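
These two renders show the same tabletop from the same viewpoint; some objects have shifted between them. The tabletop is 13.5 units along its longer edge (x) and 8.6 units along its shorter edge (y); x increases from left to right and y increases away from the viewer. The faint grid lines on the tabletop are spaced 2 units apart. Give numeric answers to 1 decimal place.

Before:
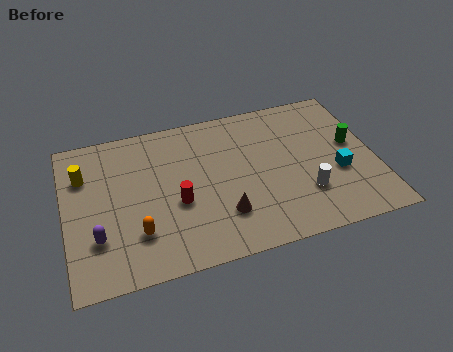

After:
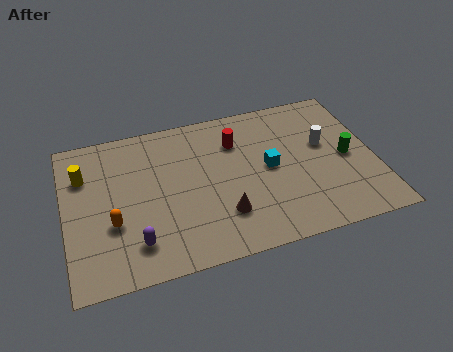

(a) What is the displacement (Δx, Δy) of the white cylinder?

(1.1, 2.6)

The white cylinder started near (10.3, 2.5) and ended near (11.4, 5.1).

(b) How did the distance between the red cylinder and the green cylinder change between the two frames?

-2.7

Before: roughly 7.9 units apart; after: 5.2. That's 2.7 units closer together.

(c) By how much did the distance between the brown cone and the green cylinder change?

-0.5

They were about 6.4 units apart before and 5.9 after — 0.5 units closer together.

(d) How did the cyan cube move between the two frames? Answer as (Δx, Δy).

(-2.9, 1.1)

From the two frames, the cyan cube sits at roughly (11.8, 3.3) before and (8.9, 4.4) after.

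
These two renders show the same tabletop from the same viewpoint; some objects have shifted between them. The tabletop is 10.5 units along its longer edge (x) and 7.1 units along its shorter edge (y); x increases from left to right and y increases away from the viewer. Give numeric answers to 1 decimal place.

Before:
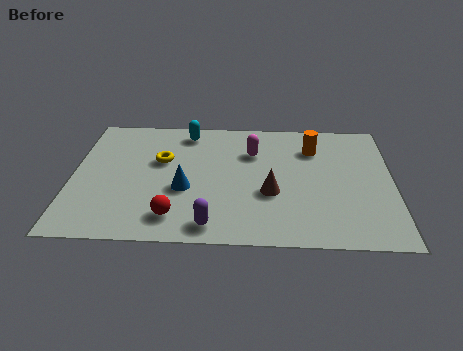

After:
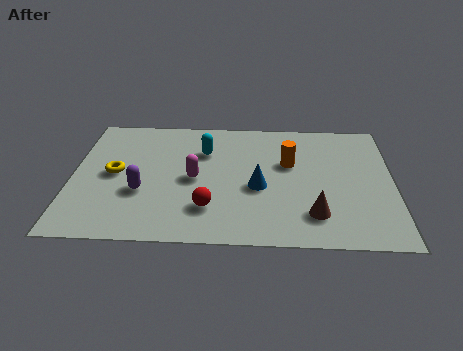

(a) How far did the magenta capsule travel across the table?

2.5

The magenta capsule was near (5.9, 5.0) before and (4.0, 3.4) after, so it travelled √(1.9² + 1.6²) ≈ 2.5 units.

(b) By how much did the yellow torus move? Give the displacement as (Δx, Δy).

(-1.5, -0.8)

The yellow torus started near (2.9, 4.4) and ended near (1.4, 3.6).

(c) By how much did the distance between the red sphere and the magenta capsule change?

-2.8

Before: roughly 4.5 units apart; after: 1.7. That's 2.8 units closer together.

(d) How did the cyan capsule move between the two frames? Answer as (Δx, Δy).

(0.6, -1.1)

From the two frames, the cyan capsule sits at roughly (3.7, 6.1) before and (4.3, 5.0) after.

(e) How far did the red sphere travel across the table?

1.2

The red sphere moved from about (3.4, 1.3) to (4.5, 1.8), a distance of √(1.1² + 0.5²) ≈ 1.2.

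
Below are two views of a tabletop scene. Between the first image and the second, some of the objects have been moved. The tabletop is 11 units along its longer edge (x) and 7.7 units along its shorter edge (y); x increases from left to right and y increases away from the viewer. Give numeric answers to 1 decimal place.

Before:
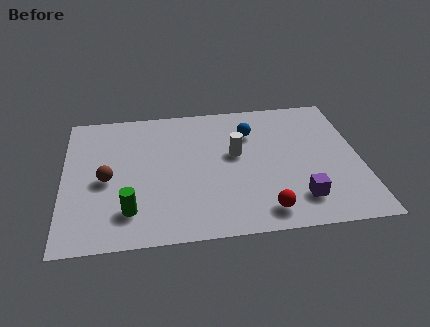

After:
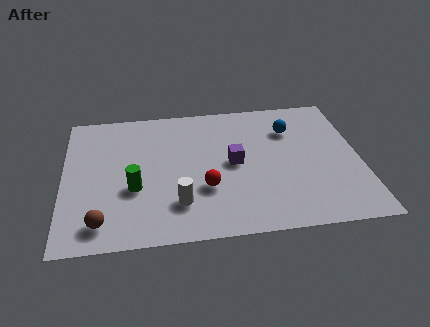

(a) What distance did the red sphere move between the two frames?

2.6

The red sphere moved from about (7.3, 1.1) to (5.2, 2.6), a distance of √(2.1² + 1.5²) ≈ 2.6.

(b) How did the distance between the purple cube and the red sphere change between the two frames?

+0.3

The distance was about 1.4 in the first image and 1.7 in the second, so they moved 0.3 units further apart.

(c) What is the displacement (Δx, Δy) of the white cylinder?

(-2.2, -2.5)

The white cylinder started near (6.4, 4.4) and ended near (4.2, 1.9).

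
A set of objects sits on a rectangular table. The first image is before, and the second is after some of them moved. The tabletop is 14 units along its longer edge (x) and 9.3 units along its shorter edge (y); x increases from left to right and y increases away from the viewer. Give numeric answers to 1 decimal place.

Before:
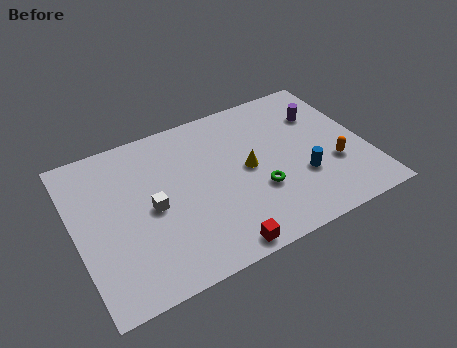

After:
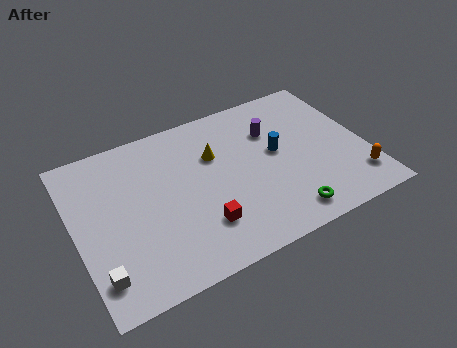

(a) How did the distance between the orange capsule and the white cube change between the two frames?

+3.6

The distance was about 8.8 in the first image and 12.4 in the second, so they moved 3.6 units further apart.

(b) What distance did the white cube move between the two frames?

3.8

The white cube was near (3.6, 4.4) before and (0.8, 1.8) after, so it travelled √(2.8² + 2.6²) ≈ 3.8 units.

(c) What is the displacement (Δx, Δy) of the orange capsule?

(0.9, -1.3)

The orange capsule started near (12.3, 3.2) and ended near (13.2, 1.9).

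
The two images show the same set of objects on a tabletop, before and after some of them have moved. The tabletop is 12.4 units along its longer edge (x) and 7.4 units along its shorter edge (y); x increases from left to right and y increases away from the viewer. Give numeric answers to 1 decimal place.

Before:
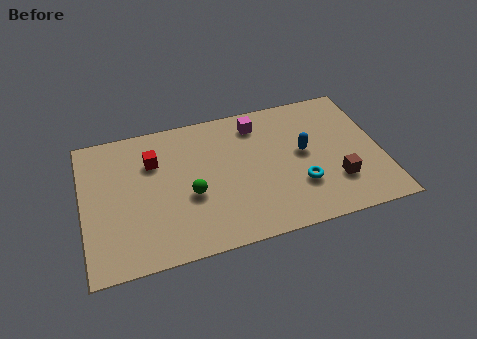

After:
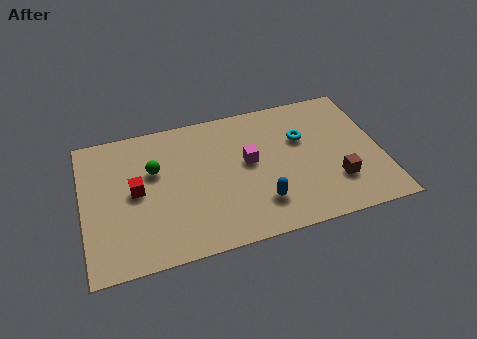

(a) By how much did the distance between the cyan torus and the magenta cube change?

-1.7

They were about 4.1 units apart before and 2.4 after — 1.7 units closer together.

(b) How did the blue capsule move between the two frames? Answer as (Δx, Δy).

(-2.0, -2.2)

The blue capsule started near (9.2, 4.0) and ended near (7.2, 1.8).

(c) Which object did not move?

the brown cube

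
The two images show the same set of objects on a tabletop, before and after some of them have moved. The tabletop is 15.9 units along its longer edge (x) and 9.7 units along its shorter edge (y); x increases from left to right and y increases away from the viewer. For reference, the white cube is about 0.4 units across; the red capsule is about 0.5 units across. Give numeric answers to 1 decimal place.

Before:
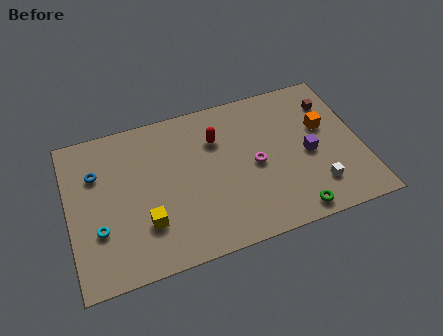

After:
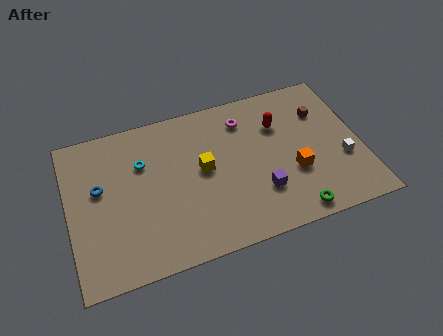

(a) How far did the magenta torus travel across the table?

3.1

From (10.1, 4.6) to (9.8, 7.7), the magenta torus covered √(0.3² + 3.1²) ≈ 3.1 units.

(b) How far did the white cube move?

2.1

The white cube was near (13.2, 2.2) before and (14.8, 3.5) after, so it travelled √(1.6² + 1.3²) ≈ 2.1 units.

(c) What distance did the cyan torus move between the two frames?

4.3

The cyan torus moved from about (1.5, 3.2) to (4.1, 6.6), a distance of √(2.6² + 3.4²) ≈ 4.3.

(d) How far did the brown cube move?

0.8

The brown cube was near (14.6, 7.4) before and (14.0, 6.9) after, so it travelled √(0.6² + 0.5²) ≈ 0.8 units.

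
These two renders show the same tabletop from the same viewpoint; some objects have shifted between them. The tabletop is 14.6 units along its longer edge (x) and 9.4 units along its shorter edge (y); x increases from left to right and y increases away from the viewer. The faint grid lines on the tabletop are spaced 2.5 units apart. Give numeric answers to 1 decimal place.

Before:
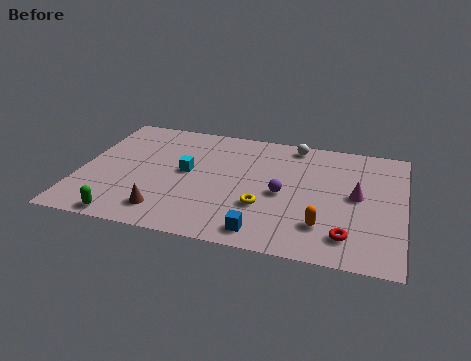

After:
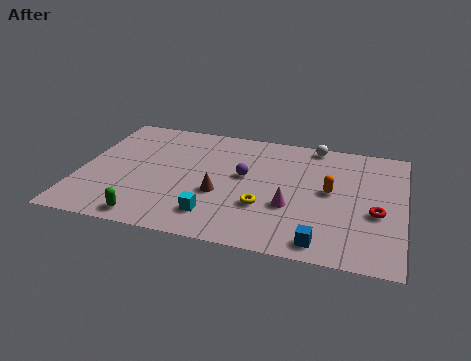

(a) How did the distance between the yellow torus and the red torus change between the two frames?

+1.0

Before: roughly 4.0 units apart; after: 5.0. That's 1.0 units further apart.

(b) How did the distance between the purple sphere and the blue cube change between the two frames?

+2.4

Before: roughly 3.2 units apart; after: 5.6. That's 2.4 units further apart.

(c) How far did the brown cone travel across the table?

3.0

The brown cone moved from about (4.1, 1.7) to (6.4, 3.6), a distance of √(2.3² + 1.9²) ≈ 3.0.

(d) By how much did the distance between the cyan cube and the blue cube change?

-0.4

Before: roughly 5.3 units apart; after: 4.9. That's 0.4 units closer together.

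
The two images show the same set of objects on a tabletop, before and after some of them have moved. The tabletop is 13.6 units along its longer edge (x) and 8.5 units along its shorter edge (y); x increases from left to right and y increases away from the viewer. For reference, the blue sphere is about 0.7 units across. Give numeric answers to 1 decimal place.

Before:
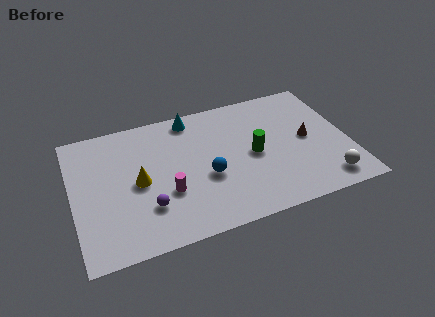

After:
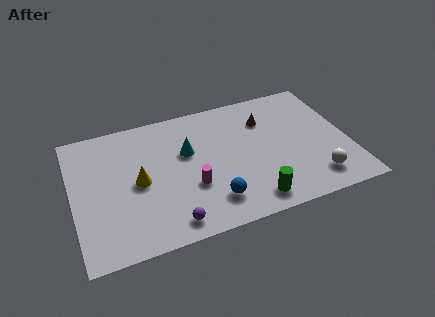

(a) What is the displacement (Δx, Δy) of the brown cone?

(-1.9, 1.9)

From the two frames, the brown cone sits at roughly (11.6, 4.3) before and (9.7, 6.2) after.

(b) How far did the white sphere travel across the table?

0.6

The white sphere was near (12.2, 1.3) before and (11.7, 1.6) after, so it travelled √(0.5² + 0.3²) ≈ 0.6 units.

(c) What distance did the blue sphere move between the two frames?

1.6

The blue sphere moved from about (6.5, 3.4) to (6.6, 1.8), a distance of √(0.1² + 1.6²) ≈ 1.6.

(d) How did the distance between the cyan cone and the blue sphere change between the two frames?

-0.5

Before: roughly 4.1 units apart; after: 3.6. That's 0.5 units closer together.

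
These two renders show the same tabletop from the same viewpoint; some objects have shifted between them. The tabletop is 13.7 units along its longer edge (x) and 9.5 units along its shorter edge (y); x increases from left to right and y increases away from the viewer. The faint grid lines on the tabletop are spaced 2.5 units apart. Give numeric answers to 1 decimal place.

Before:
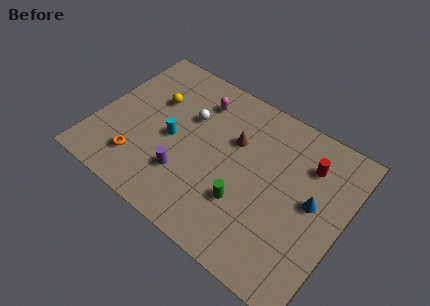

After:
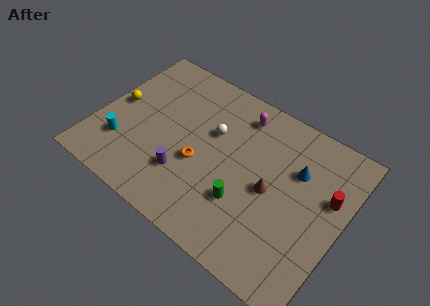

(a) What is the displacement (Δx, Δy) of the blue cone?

(-1.1, 1.3)

From the two frames, the blue cone sits at roughly (12.0, 5.1) before and (10.9, 6.4) after.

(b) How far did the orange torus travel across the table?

3.5

The orange torus was near (2.8, 2.1) before and (5.9, 3.8) after, so it travelled √(3.1² + 1.7²) ≈ 3.5 units.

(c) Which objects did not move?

the purple cylinder and the green cylinder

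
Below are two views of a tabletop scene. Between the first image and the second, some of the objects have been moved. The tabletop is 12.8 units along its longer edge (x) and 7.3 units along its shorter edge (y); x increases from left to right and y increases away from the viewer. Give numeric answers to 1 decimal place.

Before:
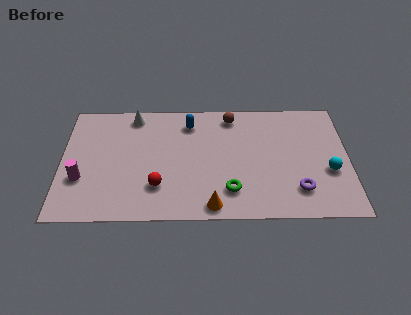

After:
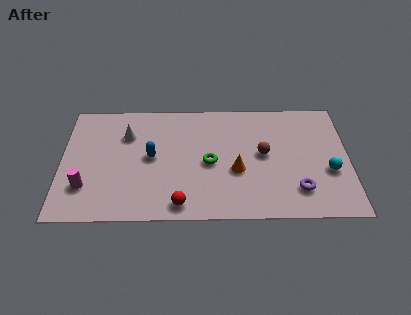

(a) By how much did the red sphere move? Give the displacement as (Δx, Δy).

(1.0, -1.1)

The red sphere started near (4.3, 2.0) and ended near (5.3, 0.9).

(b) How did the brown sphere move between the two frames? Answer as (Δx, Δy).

(1.4, -2.4)

From the two frames, the brown sphere sits at roughly (7.6, 6.3) before and (9.0, 3.9) after.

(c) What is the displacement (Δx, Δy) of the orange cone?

(1.1, 2.1)

The orange cone started near (6.7, 0.8) and ended near (7.8, 2.9).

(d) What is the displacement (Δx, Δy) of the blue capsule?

(-1.7, -2.1)

From the two frames, the blue capsule sits at roughly (5.7, 5.9) before and (4.0, 3.8) after.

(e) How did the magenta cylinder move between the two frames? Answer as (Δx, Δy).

(0.2, -0.5)

From the two frames, the magenta cylinder sits at roughly (0.9, 2.5) before and (1.1, 2.0) after.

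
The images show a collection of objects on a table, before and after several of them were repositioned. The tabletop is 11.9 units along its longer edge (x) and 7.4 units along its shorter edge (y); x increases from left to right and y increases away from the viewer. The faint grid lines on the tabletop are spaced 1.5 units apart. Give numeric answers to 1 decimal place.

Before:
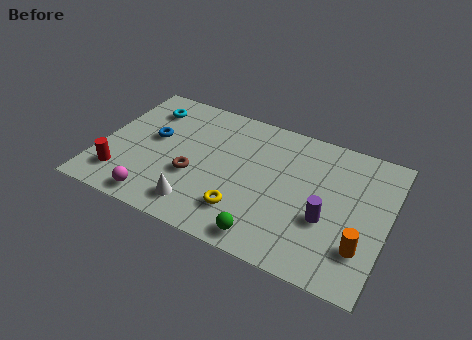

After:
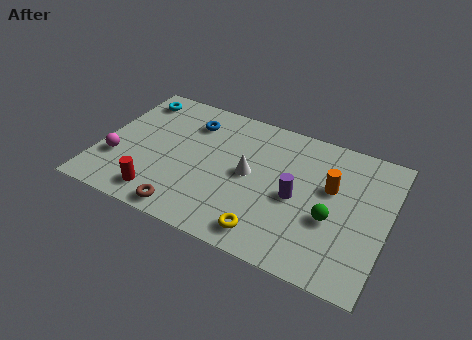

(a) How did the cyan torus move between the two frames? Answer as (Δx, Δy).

(-0.6, 0.4)

From the two frames, the cyan torus sits at roughly (1.6, 5.8) before and (1.0, 6.2) after.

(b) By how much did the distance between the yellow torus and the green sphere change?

+1.6

Before: roughly 1.4 units apart; after: 3.0. That's 1.6 units further apart.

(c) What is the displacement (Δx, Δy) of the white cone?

(1.8, 2.5)

The white cone was at about (4.4, 1.3) and moved to about (6.2, 3.8).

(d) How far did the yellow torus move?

1.3

The yellow torus was near (6.2, 1.8) before and (7.3, 1.1) after, so it travelled √(1.1² + 0.7²) ≈ 1.3 units.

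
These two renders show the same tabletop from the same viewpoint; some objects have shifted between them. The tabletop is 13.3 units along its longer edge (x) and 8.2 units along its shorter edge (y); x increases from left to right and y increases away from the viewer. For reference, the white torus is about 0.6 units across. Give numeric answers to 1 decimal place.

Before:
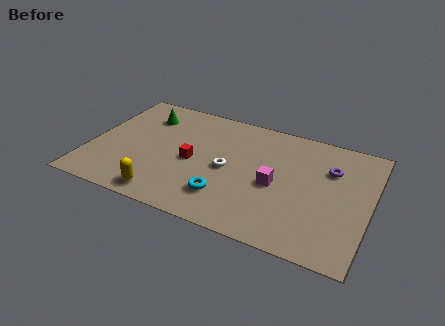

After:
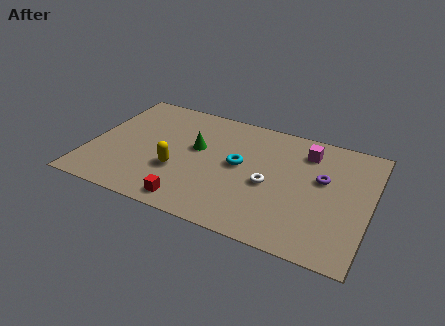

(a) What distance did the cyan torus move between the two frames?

2.4

The cyan torus moved from about (6.7, 2.0) to (7.1, 4.4), a distance of √(0.4² + 2.4²) ≈ 2.4.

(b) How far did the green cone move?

3.1

The green cone moved from about (2.3, 6.3) to (5.0, 4.8), a distance of √(2.7² + 1.5²) ≈ 3.1.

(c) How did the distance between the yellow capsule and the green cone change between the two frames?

-3.5

They were about 5.5 units apart before and 2.0 after — 3.5 units closer together.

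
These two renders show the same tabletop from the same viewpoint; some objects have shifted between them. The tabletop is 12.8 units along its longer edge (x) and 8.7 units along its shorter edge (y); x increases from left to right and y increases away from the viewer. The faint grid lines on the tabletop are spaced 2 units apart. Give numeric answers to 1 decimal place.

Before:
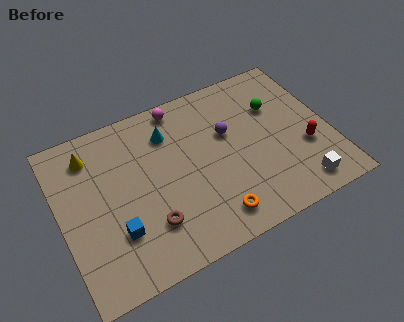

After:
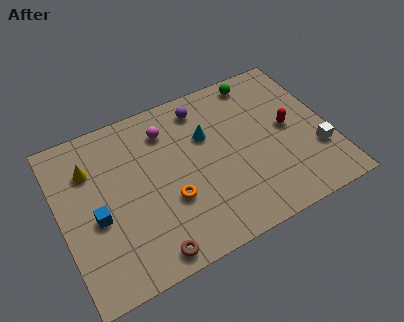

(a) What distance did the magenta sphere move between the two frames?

1.3

The magenta sphere was near (6.1, 7.8) before and (5.3, 6.8) after, so it travelled √(0.8² + 1.0²) ≈ 1.3 units.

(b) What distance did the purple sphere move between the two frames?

2.1

From (8.1, 5.4) to (7.1, 7.3), the purple sphere covered √(1.0² + 1.9²) ≈ 2.1 units.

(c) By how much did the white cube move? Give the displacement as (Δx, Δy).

(1.1, 1.5)

The white cube started near (10.9, 1.2) and ended near (12.0, 2.7).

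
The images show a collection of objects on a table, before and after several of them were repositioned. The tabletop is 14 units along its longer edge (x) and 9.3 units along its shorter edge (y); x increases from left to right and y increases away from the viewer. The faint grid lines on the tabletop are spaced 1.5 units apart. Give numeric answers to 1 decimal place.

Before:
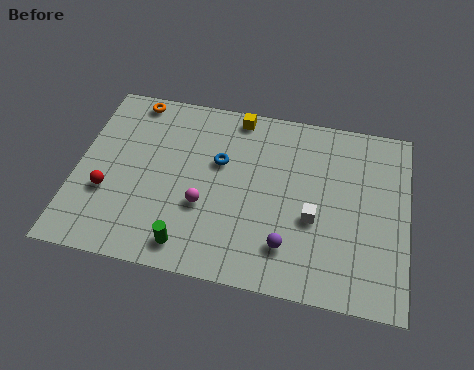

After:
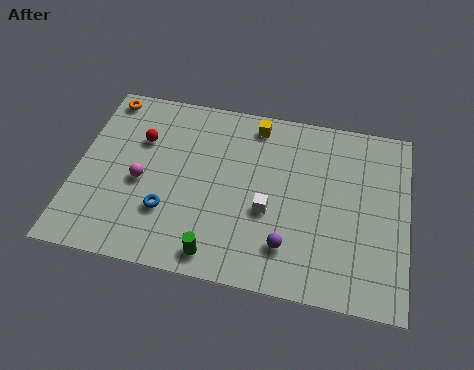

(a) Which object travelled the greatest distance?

the blue torus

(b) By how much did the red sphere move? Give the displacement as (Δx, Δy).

(1.2, 3.0)

The red sphere started near (1.4, 3.3) and ended near (2.6, 6.3).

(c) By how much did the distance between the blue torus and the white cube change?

-0.3

The distance was about 4.6 in the first image and 4.3 in the second, so they moved 0.3 units closer together.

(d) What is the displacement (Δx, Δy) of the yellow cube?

(0.8, -0.3)

The yellow cube started near (6.6, 8.4) and ended near (7.4, 8.1).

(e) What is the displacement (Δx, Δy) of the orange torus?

(-1.2, -0.1)

The orange torus was at about (2.1, 8.4) and moved to about (0.9, 8.3).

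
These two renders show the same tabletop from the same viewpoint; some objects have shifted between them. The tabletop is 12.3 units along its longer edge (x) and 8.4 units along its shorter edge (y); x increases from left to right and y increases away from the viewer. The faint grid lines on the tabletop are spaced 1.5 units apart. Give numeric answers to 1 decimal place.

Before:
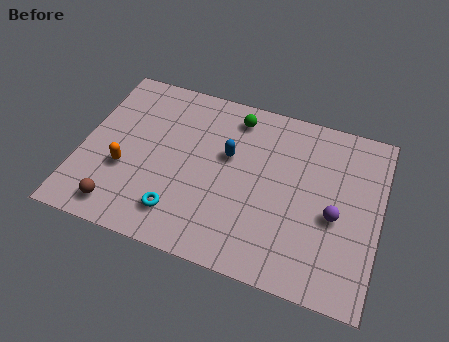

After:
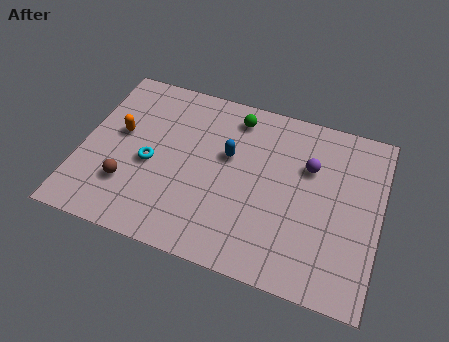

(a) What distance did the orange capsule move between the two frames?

1.7

The orange capsule moved from about (1.9, 3.1) to (1.5, 4.8), a distance of √(0.4² + 1.7²) ≈ 1.7.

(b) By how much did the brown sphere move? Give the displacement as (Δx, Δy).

(0.2, 1.2)

The brown sphere was at about (1.9, 1.2) and moved to about (2.1, 2.4).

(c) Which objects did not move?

the blue capsule and the green sphere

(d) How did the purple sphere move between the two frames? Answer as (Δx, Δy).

(-1.2, 2.0)

The purple sphere started near (10.5, 3.6) and ended near (9.3, 5.6).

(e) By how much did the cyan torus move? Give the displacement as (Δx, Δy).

(-1.4, 2.0)

From the two frames, the cyan torus sits at roughly (4.3, 1.7) before and (2.9, 3.7) after.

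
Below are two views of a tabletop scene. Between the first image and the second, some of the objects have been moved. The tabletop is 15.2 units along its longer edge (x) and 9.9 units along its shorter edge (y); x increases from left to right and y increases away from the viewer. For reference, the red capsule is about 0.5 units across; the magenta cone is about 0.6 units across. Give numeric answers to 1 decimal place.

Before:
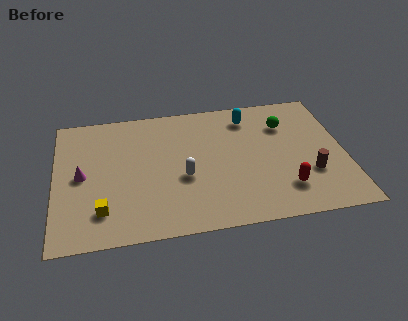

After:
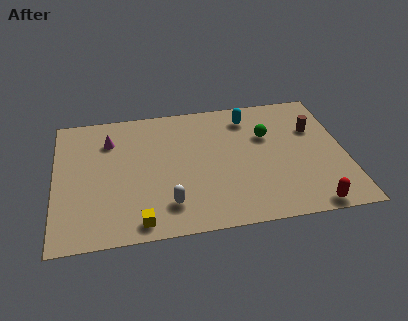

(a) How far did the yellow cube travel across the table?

2.2

The yellow cube was near (2.4, 2.2) before and (4.3, 1.1) after, so it travelled √(1.9² + 1.1²) ≈ 2.2 units.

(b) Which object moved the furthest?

the brown cylinder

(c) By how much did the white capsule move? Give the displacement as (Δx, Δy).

(-0.9, -1.9)

From the two frames, the white capsule sits at roughly (6.7, 4.0) before and (5.8, 2.1) after.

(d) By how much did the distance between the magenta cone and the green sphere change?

-2.7

They were about 11.0 units apart before and 8.3 after — 2.7 units closer together.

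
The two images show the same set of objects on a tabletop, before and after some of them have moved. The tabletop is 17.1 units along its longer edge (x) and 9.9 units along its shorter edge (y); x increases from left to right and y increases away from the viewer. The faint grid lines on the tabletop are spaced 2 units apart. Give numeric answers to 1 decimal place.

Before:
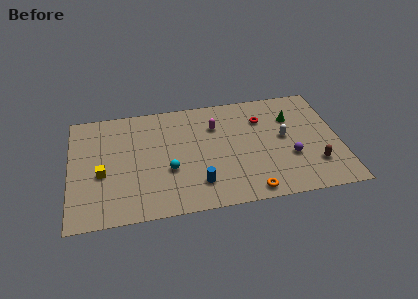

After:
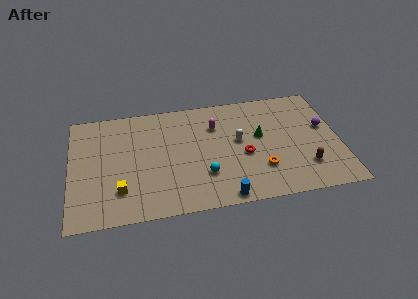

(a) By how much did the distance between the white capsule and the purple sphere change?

+3.7

They were about 1.8 units apart before and 5.5 after — 3.7 units further apart.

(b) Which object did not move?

the magenta capsule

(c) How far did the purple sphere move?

3.3

From (13.9, 3.5) to (16.2, 5.8), the purple sphere covered √(2.3² + 2.3²) ≈ 3.3 units.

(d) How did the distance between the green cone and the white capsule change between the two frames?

-0.4

The distance was about 1.8 in the first image and 1.4 in the second, so they moved 0.4 units closer together.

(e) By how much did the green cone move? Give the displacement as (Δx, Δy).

(-2.1, -1.3)

The green cone was at about (14.2, 7.0) and moved to about (12.1, 5.7).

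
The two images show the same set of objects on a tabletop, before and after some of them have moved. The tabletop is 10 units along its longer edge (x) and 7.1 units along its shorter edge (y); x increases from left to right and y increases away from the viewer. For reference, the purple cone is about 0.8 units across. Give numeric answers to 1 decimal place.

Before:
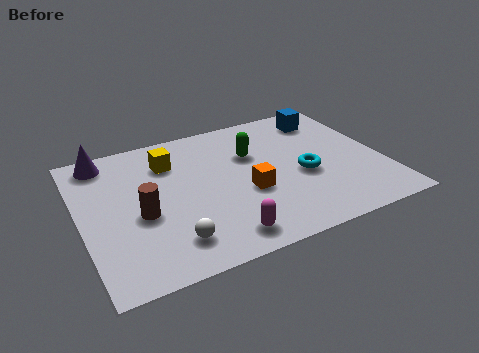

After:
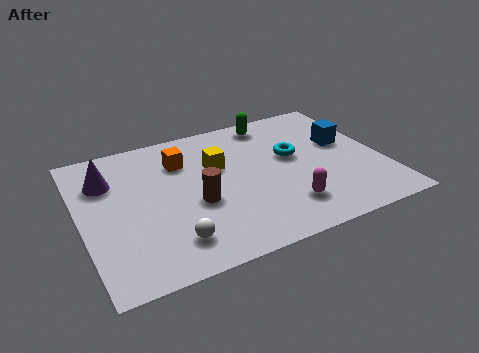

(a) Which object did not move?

the white sphere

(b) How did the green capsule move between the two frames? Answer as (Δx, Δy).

(0.9, 1.5)

The green capsule started near (5.8, 4.7) and ended near (6.7, 6.2).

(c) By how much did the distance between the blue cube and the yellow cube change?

-1.1

Before: roughly 5.4 units apart; after: 4.3. That's 1.1 units closer together.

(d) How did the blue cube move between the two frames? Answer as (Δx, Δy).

(0.4, -1.6)

The blue cube was at about (8.5, 5.8) and moved to about (8.9, 4.2).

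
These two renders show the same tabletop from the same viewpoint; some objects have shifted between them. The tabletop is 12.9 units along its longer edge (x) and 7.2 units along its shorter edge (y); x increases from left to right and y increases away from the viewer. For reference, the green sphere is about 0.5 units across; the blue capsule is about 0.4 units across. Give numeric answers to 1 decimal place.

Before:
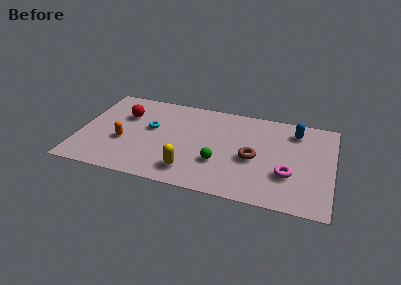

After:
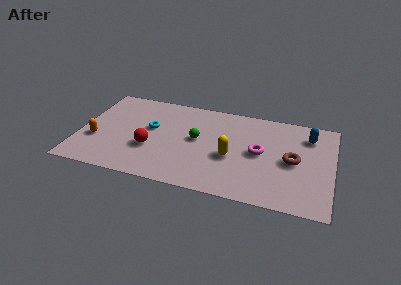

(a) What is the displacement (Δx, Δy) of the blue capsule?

(0.7, -0.2)

The blue capsule started near (10.9, 5.8) and ended near (11.6, 5.6).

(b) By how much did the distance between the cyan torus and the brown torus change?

+1.9

They were about 5.4 units apart before and 7.3 after — 1.9 units further apart.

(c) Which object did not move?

the cyan torus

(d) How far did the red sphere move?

2.7

The red sphere moved from about (2.2, 4.9) to (3.7, 2.6), a distance of √(1.5² + 2.3²) ≈ 2.7.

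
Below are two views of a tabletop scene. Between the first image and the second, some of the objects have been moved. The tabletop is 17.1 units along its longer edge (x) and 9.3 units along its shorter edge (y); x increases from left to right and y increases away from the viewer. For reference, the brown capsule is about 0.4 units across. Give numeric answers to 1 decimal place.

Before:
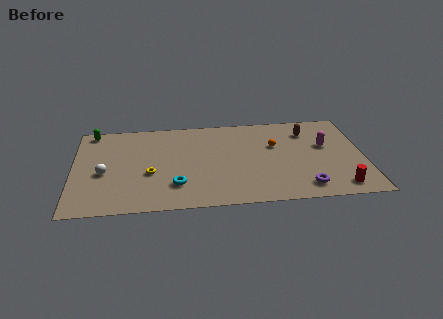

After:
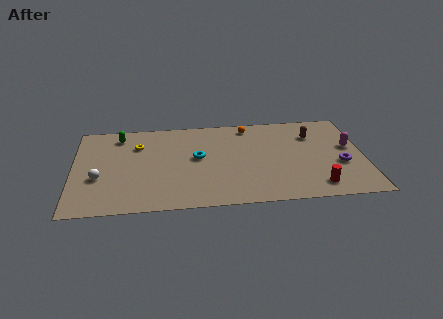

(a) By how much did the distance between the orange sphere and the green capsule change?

-3.4

Before: roughly 11.1 units apart; after: 7.7. That's 3.4 units closer together.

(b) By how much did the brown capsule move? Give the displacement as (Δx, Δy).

(0.3, -0.4)

The brown capsule started near (13.9, 7.2) and ended near (14.2, 6.8).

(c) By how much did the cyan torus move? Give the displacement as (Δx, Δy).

(1.3, 2.7)

The cyan torus started near (6.0, 2.4) and ended near (7.3, 5.1).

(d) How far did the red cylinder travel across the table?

1.3

From (15.5, 1.3) to (14.2, 1.5), the red cylinder covered √(1.3² + 0.2²) ≈ 1.3 units.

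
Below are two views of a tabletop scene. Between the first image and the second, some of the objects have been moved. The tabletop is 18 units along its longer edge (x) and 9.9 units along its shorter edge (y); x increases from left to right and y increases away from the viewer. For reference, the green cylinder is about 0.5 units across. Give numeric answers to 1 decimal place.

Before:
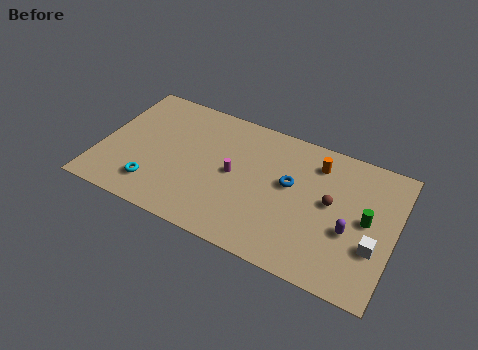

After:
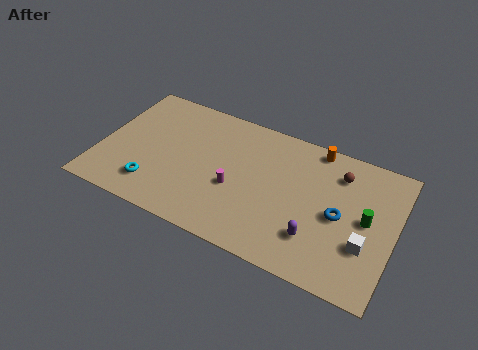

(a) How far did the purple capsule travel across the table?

2.3

The purple capsule moved from about (15.4, 3.9) to (13.5, 2.6), a distance of √(1.9² + 1.3²) ≈ 2.3.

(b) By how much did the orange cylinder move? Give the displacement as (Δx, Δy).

(-0.2, 1.1)

From the two frames, the orange cylinder sits at roughly (13.0, 7.9) before and (12.8, 9.0) after.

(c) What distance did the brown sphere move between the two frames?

2.3

The brown sphere moved from about (14.1, 5.4) to (14.4, 7.7), a distance of √(0.3² + 2.3²) ≈ 2.3.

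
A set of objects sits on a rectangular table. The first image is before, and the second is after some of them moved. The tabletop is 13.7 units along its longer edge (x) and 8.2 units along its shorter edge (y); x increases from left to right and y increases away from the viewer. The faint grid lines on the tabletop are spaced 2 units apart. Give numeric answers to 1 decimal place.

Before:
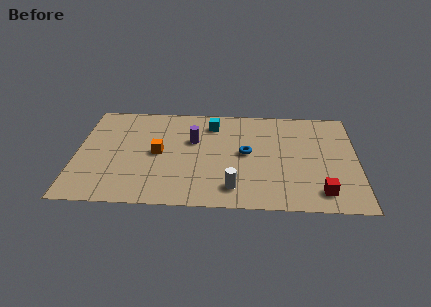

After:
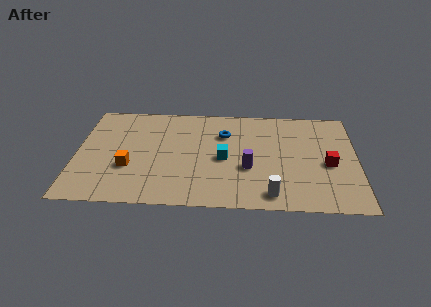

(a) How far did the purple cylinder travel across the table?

3.4

The purple cylinder was near (5.7, 5.2) before and (8.4, 3.1) after, so it travelled √(2.7² + 2.1²) ≈ 3.4 units.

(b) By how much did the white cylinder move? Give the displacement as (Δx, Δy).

(1.8, -0.4)

From the two frames, the white cylinder sits at roughly (7.7, 1.5) before and (9.5, 1.1) after.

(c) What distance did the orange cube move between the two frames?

1.8

The orange cube was near (4.0, 4.1) before and (2.6, 2.9) after, so it travelled √(1.4² + 1.2²) ≈ 1.8 units.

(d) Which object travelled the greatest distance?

the purple cylinder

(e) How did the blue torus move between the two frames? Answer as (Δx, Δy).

(-1.1, 1.5)

From the two frames, the blue torus sits at roughly (8.3, 4.3) before and (7.2, 5.8) after.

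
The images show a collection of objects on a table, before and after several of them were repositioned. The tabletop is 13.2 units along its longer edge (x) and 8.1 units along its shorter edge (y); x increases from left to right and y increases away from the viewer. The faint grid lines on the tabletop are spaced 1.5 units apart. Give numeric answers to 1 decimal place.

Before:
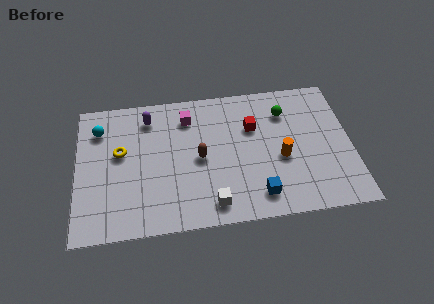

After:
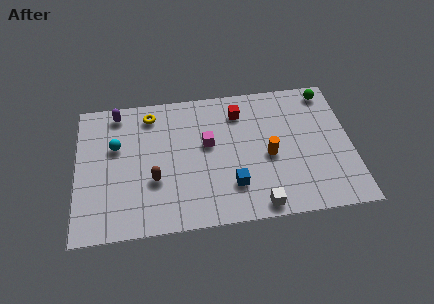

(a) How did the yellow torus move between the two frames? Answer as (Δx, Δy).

(1.5, 2.1)

The yellow torus started near (2.1, 4.7) and ended near (3.6, 6.8).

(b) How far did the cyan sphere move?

1.4

The cyan sphere moved from about (1.1, 6.2) to (1.9, 5.1), a distance of √(0.8² + 1.1²) ≈ 1.4.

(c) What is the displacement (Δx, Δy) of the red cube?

(-0.6, 1.0)

The red cube started near (8.5, 5.4) and ended near (7.9, 6.4).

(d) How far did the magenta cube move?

1.9

From (5.4, 6.4) to (6.3, 4.7), the magenta cube covered √(0.9² + 1.7²) ≈ 1.9 units.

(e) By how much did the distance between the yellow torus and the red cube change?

-2.1

The distance was about 6.4 in the first image and 4.3 in the second, so they moved 2.1 units closer together.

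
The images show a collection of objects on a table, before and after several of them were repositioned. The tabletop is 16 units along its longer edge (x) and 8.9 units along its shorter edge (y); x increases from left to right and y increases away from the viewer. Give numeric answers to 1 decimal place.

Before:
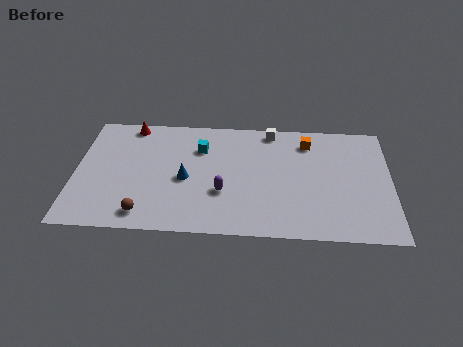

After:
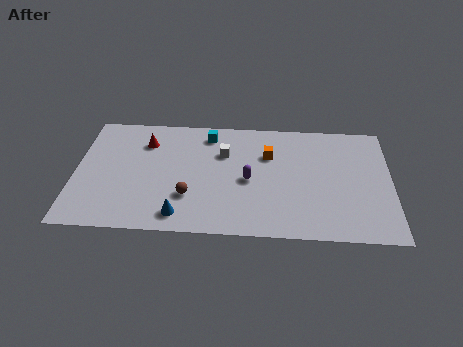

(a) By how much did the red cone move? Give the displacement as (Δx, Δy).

(0.8, -1.3)

The red cone started near (2.7, 8.0) and ended near (3.5, 6.7).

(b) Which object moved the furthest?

the white cube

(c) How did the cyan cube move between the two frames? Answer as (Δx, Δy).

(0.4, 1.1)

The cyan cube was at about (6.3, 6.4) and moved to about (6.7, 7.5).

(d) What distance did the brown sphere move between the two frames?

2.6

From (3.6, 1.3) to (5.8, 2.7), the brown sphere covered √(2.2² + 1.4²) ≈ 2.6 units.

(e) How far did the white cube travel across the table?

3.1

From (9.9, 8.0) to (7.5, 6.1), the white cube covered √(2.4² + 1.9²) ≈ 3.1 units.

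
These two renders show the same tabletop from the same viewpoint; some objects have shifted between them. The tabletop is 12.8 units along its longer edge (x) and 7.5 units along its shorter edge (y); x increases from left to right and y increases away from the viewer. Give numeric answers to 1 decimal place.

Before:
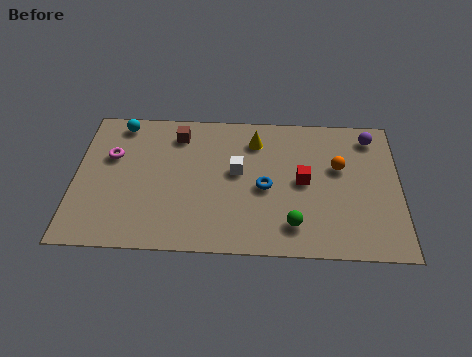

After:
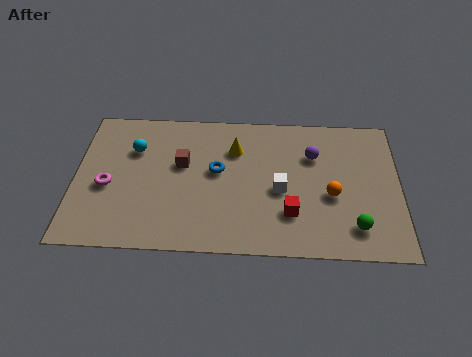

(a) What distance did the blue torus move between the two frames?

2.1

From (7.5, 3.4) to (5.6, 4.2), the blue torus covered √(1.9² + 0.8²) ≈ 2.1 units.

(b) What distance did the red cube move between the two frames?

1.8

The red cube was near (9.0, 3.8) before and (8.5, 2.1) after, so it travelled √(0.5² + 1.7²) ≈ 1.8 units.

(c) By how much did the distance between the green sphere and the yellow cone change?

+1.5

Before: roughly 4.6 units apart; after: 6.1. That's 1.5 units further apart.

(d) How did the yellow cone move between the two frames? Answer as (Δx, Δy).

(-0.8, -0.5)

The yellow cone started near (7.1, 5.9) and ended near (6.3, 5.4).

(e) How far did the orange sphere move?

1.5

The orange sphere was near (10.4, 4.6) before and (10.1, 3.1) after, so it travelled √(0.3² + 1.5²) ≈ 1.5 units.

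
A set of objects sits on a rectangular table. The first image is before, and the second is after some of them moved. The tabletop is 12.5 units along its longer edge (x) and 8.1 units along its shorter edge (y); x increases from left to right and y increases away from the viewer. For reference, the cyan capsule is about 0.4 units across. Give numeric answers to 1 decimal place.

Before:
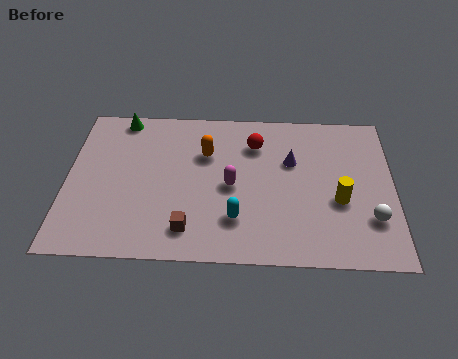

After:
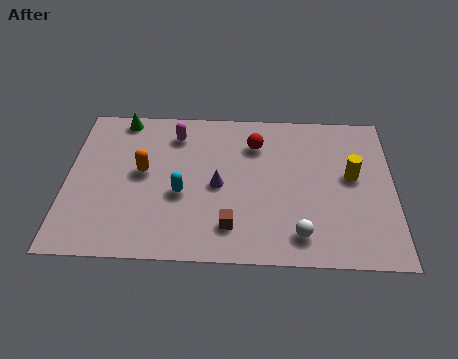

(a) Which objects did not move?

the red sphere and the green cone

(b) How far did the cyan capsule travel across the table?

2.4

The cyan capsule was near (6.5, 2.1) before and (4.4, 3.3) after, so it travelled √(2.1² + 1.2²) ≈ 2.4 units.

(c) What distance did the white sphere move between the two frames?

2.8

From (11.6, 2.3) to (8.9, 1.4), the white sphere covered √(2.7² + 0.9²) ≈ 2.8 units.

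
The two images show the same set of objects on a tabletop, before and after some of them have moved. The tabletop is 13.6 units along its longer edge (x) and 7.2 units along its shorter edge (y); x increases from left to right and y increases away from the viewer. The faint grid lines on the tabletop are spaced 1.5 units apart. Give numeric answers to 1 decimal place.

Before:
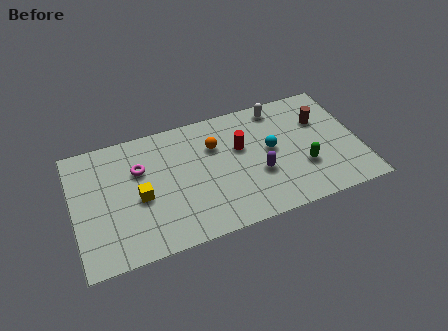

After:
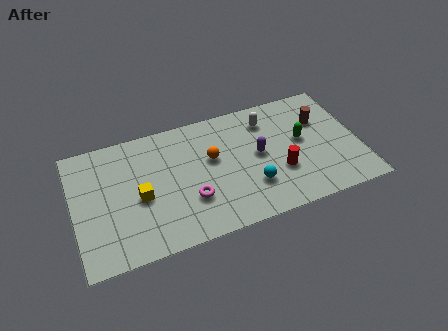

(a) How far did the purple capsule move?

1.1

From (8.7, 2.7) to (8.8, 3.8), the purple capsule covered √(0.1² + 1.1²) ≈ 1.1 units.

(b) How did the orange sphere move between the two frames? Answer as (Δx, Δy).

(-0.2, -0.7)

The orange sphere was at about (6.8, 5.0) and moved to about (6.6, 4.3).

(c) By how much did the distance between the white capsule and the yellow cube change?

-0.8

The distance was about 7.6 in the first image and 6.8 in the second, so they moved 0.8 units closer together.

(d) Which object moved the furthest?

the magenta torus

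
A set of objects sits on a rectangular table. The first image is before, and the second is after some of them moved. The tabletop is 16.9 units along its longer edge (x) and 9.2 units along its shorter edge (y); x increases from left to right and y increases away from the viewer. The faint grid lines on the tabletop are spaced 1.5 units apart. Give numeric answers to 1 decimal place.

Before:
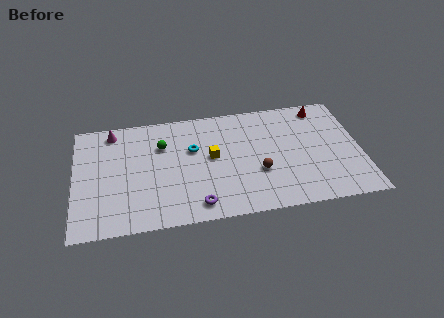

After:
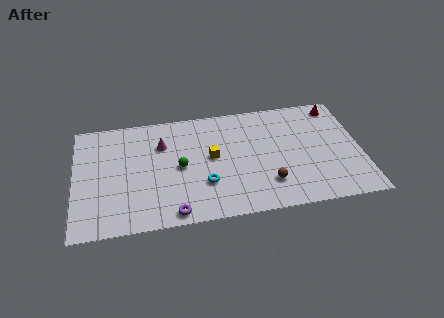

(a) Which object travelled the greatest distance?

the magenta cone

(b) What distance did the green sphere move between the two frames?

2.1

From (5.2, 6.4) to (6.2, 4.5), the green sphere covered √(1.0² + 1.9²) ≈ 2.1 units.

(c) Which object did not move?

the yellow cube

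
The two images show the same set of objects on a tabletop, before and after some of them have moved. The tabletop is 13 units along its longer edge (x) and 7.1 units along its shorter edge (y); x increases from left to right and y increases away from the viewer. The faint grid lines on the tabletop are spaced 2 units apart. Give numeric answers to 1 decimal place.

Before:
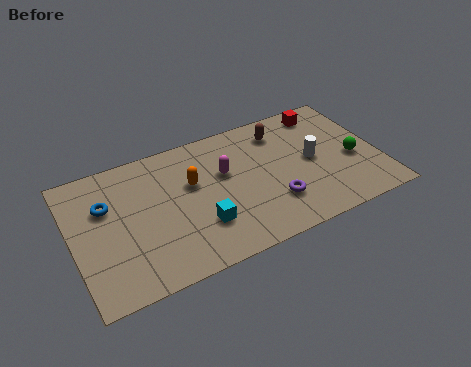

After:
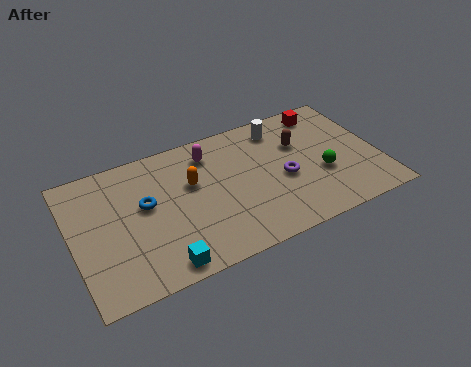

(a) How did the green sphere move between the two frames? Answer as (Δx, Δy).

(-1.4, -0.3)

The green sphere was at about (11.9, 3.0) and moved to about (10.5, 2.7).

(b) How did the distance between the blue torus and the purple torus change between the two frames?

-1.4

They were about 7.3 units apart before and 5.9 after — 1.4 units closer together.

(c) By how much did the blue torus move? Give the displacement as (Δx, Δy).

(1.6, -0.6)

The blue torus was at about (1.5, 4.7) and moved to about (3.1, 4.1).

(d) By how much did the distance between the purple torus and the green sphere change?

-2.1

They were about 3.7 units apart before and 1.6 after — 2.1 units closer together.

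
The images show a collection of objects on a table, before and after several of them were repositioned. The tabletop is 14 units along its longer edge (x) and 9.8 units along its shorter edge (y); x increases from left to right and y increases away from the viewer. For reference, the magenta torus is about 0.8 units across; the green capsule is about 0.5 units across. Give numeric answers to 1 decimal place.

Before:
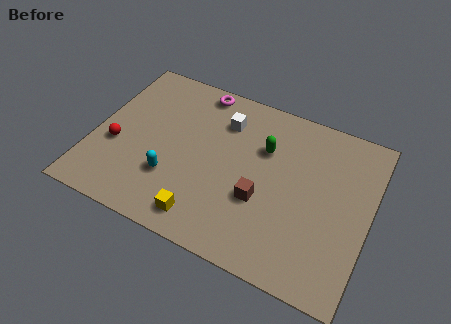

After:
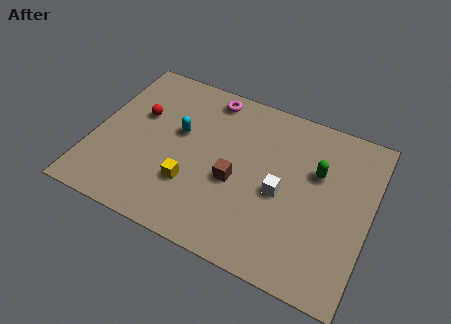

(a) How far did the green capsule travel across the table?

2.7

From (8.5, 6.6) to (11.2, 6.3), the green capsule covered √(2.7² + 0.3²) ≈ 2.7 units.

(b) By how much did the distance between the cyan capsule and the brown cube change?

-1.0

Before: roughly 4.5 units apart; after: 3.5. That's 1.0 units closer together.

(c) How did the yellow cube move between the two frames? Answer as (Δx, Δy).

(-0.9, 1.6)

From the two frames, the yellow cube sits at roughly (6.1, 1.4) before and (5.2, 3.0) after.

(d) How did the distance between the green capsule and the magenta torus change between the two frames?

+1.9

They were about 4.3 units apart before and 6.2 after — 1.9 units further apart.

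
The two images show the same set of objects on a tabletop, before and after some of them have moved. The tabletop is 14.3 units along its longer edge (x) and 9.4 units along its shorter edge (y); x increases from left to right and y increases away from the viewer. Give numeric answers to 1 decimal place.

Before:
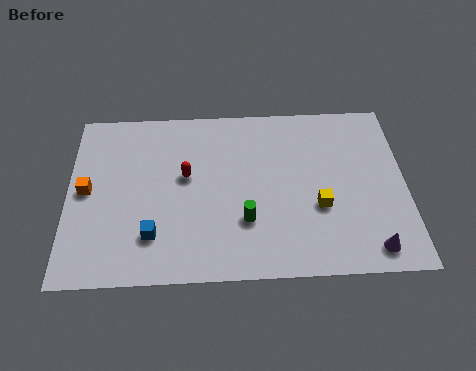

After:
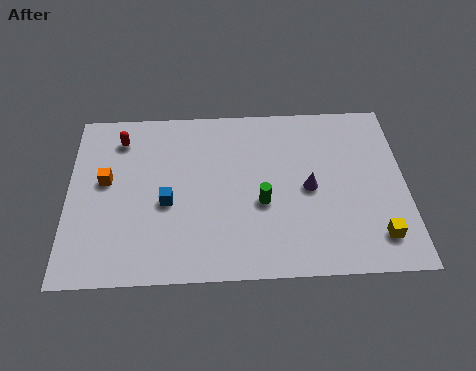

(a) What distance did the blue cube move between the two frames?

1.8

The blue cube moved from about (3.6, 2.3) to (4.2, 4.0), a distance of √(0.6² + 1.7²) ≈ 1.8.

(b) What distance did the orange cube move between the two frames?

0.9

The orange cube moved from about (0.8, 4.8) to (1.6, 5.3), a distance of √(0.8² + 0.5²) ≈ 0.9.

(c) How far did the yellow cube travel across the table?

2.9

The yellow cube was near (10.6, 3.5) before and (13.0, 1.8) after, so it travelled √(2.4² + 1.7²) ≈ 2.9 units.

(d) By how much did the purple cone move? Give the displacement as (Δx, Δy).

(-2.5, 3.3)

From the two frames, the purple cone sits at roughly (12.7, 1.2) before and (10.2, 4.5) after.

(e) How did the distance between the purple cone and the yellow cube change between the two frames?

+0.8

The distance was about 3.1 in the first image and 3.9 in the second, so they moved 0.8 units further apart.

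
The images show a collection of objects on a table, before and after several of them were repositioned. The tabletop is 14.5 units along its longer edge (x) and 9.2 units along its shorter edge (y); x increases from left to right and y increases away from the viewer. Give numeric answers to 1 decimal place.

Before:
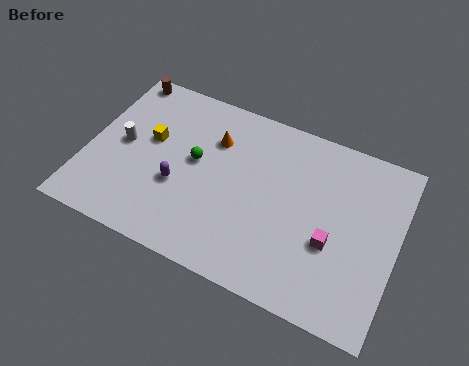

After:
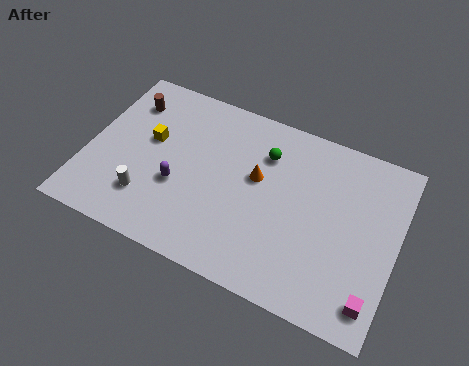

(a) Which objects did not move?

the purple capsule and the yellow cube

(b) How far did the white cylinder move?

2.8

The white cylinder was near (1.6, 4.7) before and (3.1, 2.3) after, so it travelled √(1.5² + 2.4²) ≈ 2.8 units.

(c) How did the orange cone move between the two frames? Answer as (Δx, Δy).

(2.2, -1.2)

The orange cone started near (5.7, 6.6) and ended near (7.9, 5.4).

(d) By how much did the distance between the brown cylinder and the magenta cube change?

+1.7

Before: roughly 11.7 units apart; after: 13.4. That's 1.7 units further apart.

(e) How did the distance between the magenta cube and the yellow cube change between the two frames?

+2.6

Before: roughly 9.0 units apart; after: 11.6. That's 2.6 units further apart.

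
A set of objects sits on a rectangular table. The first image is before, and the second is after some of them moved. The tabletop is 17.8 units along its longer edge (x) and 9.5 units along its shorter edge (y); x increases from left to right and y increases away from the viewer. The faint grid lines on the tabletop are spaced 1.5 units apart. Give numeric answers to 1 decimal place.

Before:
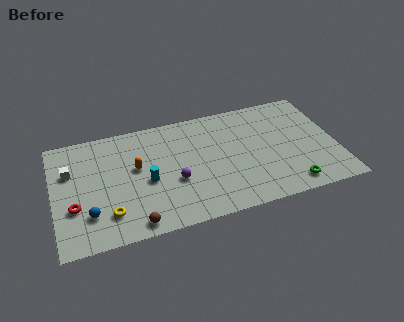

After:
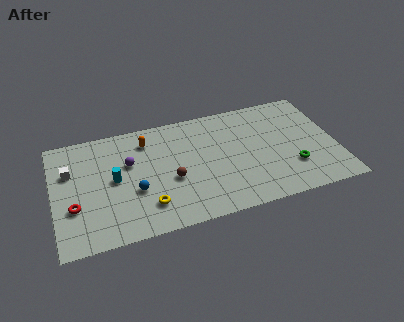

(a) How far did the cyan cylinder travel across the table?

2.1

From (5.8, 4.2) to (3.8, 4.9), the cyan cylinder covered √(2.0² + 0.7²) ≈ 2.1 units.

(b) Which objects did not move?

the white cube and the red torus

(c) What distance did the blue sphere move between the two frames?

3.1

The blue sphere moved from about (2.1, 2.5) to (5.0, 3.6), a distance of √(2.9² + 1.1²) ≈ 3.1.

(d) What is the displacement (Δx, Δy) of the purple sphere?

(-2.7, 2.3)

The purple sphere was at about (7.5, 3.7) and moved to about (4.8, 6.0).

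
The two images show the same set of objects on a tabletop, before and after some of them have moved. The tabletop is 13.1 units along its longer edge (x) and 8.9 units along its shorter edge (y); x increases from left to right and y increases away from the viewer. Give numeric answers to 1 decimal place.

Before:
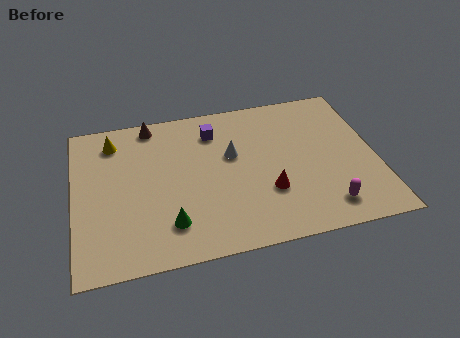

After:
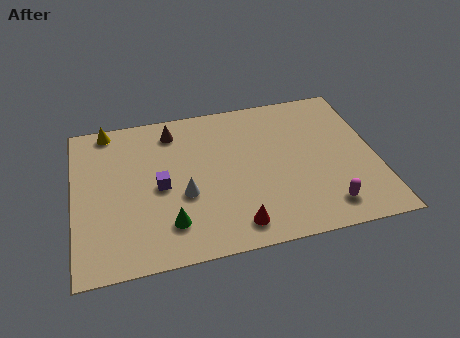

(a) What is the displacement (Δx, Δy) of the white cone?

(-2.2, -1.9)

The white cone was at about (6.9, 5.4) and moved to about (4.7, 3.5).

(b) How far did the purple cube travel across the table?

3.8

The purple cube moved from about (6.2, 7.0) to (3.7, 4.2), a distance of √(2.5² + 2.8²) ≈ 3.8.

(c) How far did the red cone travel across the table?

2.2

The red cone moved from about (8.3, 2.9) to (6.8, 1.3), a distance of √(1.5² + 1.6²) ≈ 2.2.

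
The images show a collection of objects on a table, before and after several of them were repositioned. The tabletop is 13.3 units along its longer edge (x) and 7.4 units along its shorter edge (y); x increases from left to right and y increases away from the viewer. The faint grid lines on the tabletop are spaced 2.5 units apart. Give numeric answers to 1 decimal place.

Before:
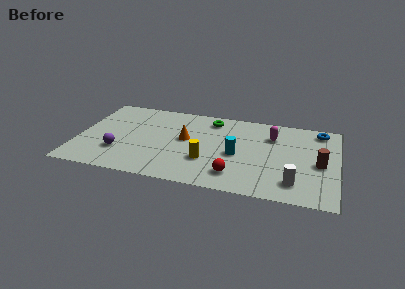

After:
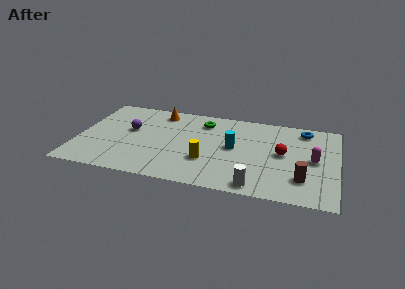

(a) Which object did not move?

the yellow cylinder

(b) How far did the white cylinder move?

2.0

The white cylinder moved from about (11.2, 1.5) to (9.3, 0.8), a distance of √(1.9² + 0.7²) ≈ 2.0.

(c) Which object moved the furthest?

the red sphere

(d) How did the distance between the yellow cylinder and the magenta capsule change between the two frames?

+1.2

They were about 4.4 units apart before and 5.6 after — 1.2 units further apart.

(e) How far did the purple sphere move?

2.1

From (2.2, 2.2) to (2.6, 4.3), the purple sphere covered √(0.4² + 2.1²) ≈ 2.1 units.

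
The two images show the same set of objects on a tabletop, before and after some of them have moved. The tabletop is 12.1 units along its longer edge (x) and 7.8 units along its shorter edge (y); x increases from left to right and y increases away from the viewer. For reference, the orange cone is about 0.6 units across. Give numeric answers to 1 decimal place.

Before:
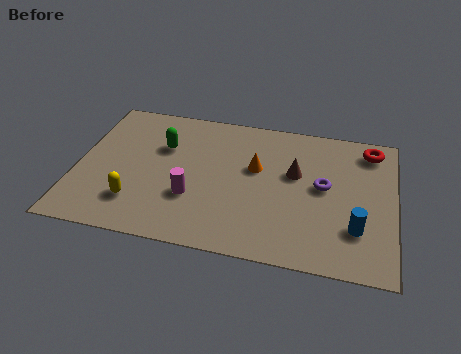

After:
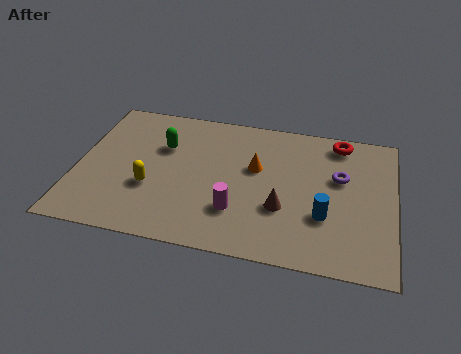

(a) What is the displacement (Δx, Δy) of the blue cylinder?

(-1.2, 0.4)

The blue cylinder started near (10.7, 2.2) and ended near (9.5, 2.6).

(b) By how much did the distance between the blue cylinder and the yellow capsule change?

-1.7

They were about 8.3 units apart before and 6.6 after — 1.7 units closer together.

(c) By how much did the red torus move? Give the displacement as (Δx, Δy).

(-1.2, 0.2)

The red torus was at about (11.1, 6.6) and moved to about (9.9, 6.8).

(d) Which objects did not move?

the orange cone and the green capsule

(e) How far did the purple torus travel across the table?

0.8

The purple torus was near (9.4, 4.2) before and (10.0, 4.8) after, so it travelled √(0.6² + 0.6²) ≈ 0.8 units.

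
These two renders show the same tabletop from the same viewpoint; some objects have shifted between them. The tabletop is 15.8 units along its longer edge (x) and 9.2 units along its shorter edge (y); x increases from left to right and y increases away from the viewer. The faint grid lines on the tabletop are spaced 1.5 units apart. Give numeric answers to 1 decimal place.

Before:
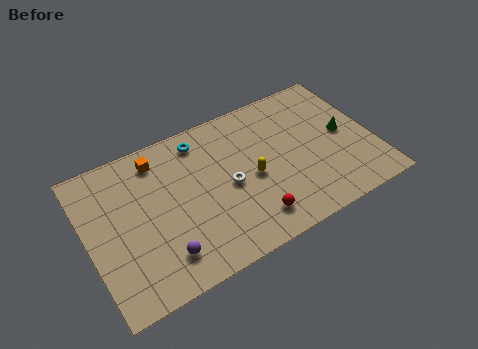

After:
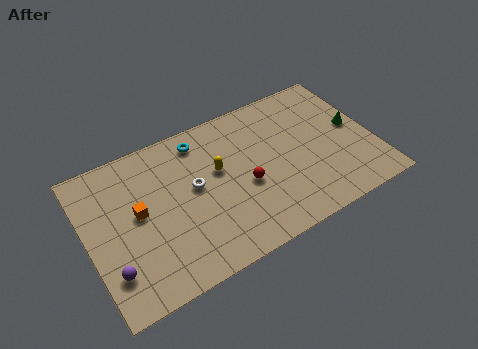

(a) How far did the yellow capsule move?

2.1

The yellow capsule moved from about (9.0, 4.2) to (7.3, 5.5), a distance of √(1.7² + 1.3²) ≈ 2.1.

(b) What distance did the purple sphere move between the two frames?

2.7

The purple sphere moved from about (3.7, 1.9) to (1.0, 2.3), a distance of √(2.7² + 0.4²) ≈ 2.7.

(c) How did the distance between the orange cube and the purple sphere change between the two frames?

-2.6

The distance was about 5.8 in the first image and 3.2 in the second, so they moved 2.6 units closer together.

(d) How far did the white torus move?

2.0

From (7.7, 4.3) to (5.9, 5.1), the white torus covered √(1.8² + 0.8²) ≈ 2.0 units.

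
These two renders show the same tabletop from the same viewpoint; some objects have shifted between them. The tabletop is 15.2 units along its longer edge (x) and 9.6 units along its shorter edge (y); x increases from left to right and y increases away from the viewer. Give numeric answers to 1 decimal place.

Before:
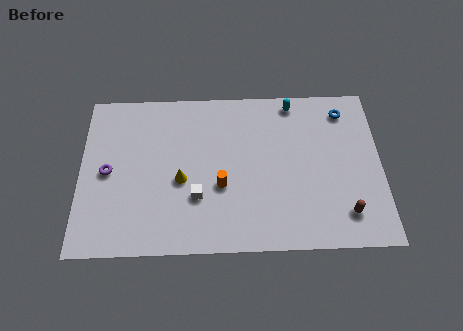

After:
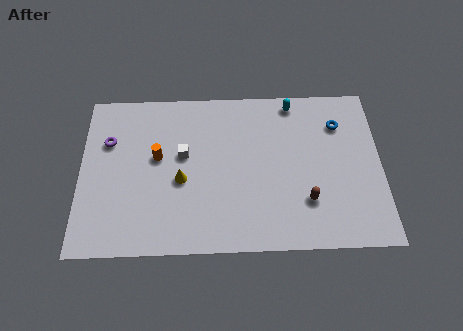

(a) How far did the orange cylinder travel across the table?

3.7

The orange cylinder moved from about (7.1, 3.7) to (3.9, 5.5), a distance of √(3.2² + 1.8²) ≈ 3.7.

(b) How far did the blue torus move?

0.9

The blue torus moved from about (13.4, 8.0) to (13.1, 7.2), a distance of √(0.3² + 0.8²) ≈ 0.9.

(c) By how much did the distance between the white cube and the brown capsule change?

-0.7

The distance was about 7.5 in the first image and 6.8 in the second, so they moved 0.7 units closer together.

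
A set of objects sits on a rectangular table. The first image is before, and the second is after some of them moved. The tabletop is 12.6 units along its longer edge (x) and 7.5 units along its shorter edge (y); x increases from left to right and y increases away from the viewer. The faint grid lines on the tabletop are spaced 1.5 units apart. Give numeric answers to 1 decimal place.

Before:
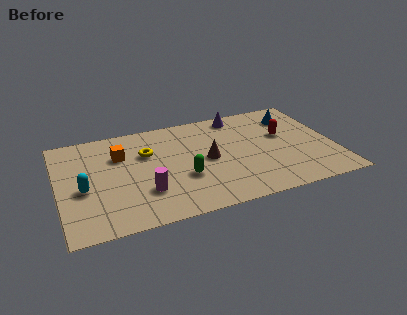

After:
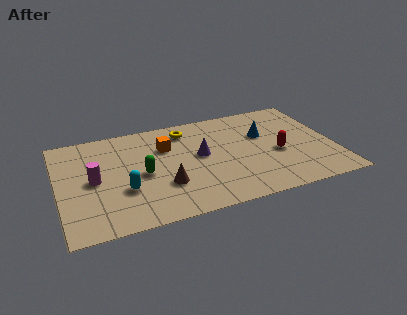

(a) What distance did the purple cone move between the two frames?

3.2

From (8.5, 6.6) to (6.5, 4.1), the purple cone covered √(2.0² + 2.5²) ≈ 3.2 units.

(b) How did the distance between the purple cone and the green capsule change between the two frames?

-2.1

Before: roughly 4.9 units apart; after: 2.8. That's 2.1 units closer together.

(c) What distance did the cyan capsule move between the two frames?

1.9

From (1.1, 3.2) to (2.9, 2.6), the cyan capsule covered √(1.8² + 0.6²) ≈ 1.9 units.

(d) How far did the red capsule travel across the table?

1.4

The red capsule moved from about (10.4, 4.5) to (10.0, 3.2), a distance of √(0.4² + 1.3²) ≈ 1.4.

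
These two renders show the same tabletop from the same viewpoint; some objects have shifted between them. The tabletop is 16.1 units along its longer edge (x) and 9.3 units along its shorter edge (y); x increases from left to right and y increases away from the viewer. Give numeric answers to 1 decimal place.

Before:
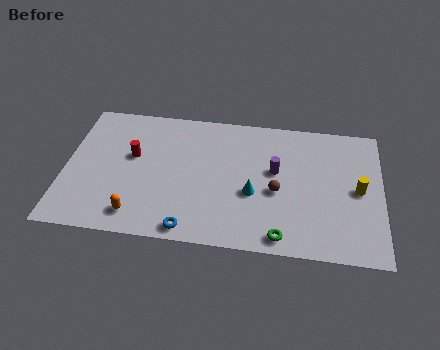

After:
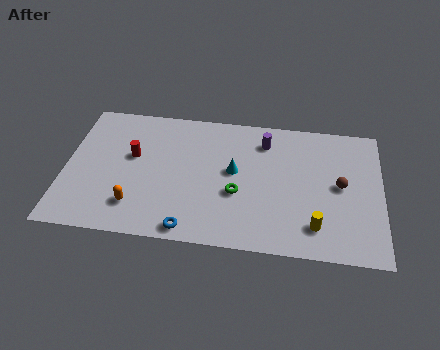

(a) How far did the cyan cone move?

1.7

The cyan cone moved from about (9.6, 3.7) to (8.6, 5.1), a distance of √(1.0² + 1.4²) ≈ 1.7.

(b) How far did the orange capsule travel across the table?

0.6

The orange capsule was near (3.8, 1.5) before and (3.7, 2.1) after, so it travelled √(0.1² + 0.6²) ≈ 0.6 units.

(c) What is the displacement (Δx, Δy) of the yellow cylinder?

(-2.1, -2.7)

The yellow cylinder started near (14.9, 4.6) and ended near (12.8, 1.9).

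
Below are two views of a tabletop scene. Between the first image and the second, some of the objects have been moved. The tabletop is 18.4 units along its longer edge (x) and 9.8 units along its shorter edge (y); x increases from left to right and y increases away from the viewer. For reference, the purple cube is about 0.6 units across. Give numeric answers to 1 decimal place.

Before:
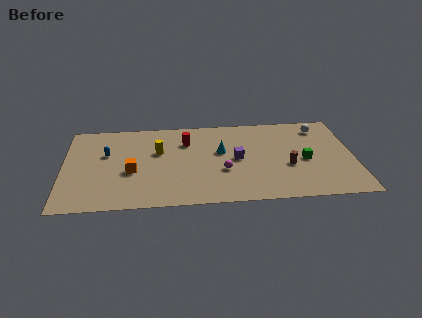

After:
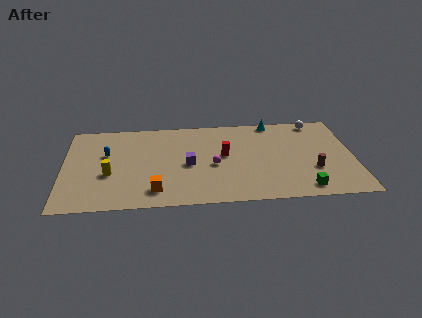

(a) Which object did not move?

the blue capsule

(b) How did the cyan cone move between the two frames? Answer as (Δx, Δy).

(3.4, 3.2)

The cyan cone started near (10.0, 5.8) and ended near (13.4, 9.0).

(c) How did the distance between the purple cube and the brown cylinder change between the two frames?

+4.6

Before: roughly 3.4 units apart; after: 8.0. That's 4.6 units further apart.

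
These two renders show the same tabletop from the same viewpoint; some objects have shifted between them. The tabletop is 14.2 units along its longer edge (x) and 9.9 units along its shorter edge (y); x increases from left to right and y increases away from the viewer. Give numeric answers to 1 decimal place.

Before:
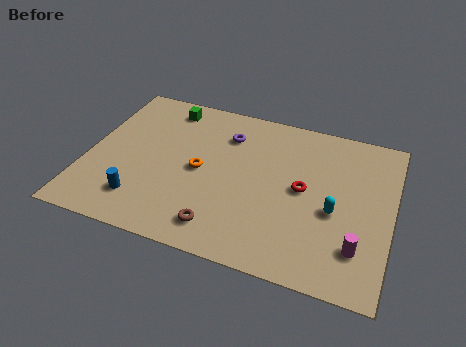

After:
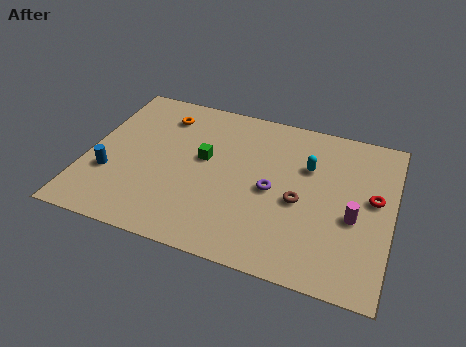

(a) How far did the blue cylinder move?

2.0

The blue cylinder moved from about (2.8, 2.1) to (1.2, 3.3), a distance of √(1.6² + 1.2²) ≈ 2.0.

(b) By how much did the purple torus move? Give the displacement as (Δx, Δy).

(2.4, -2.9)

The purple torus was at about (6.3, 7.5) and moved to about (8.7, 4.6).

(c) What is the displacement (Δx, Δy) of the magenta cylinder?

(-0.3, 1.7)

The magenta cylinder was at about (12.8, 2.4) and moved to about (12.5, 4.1).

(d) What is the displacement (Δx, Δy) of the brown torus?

(3.4, 2.7)

The brown torus was at about (6.6, 1.6) and moved to about (10.0, 4.3).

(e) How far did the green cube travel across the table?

3.6

From (3.3, 8.5) to (5.4, 5.6), the green cube covered √(2.1² + 2.9²) ≈ 3.6 units.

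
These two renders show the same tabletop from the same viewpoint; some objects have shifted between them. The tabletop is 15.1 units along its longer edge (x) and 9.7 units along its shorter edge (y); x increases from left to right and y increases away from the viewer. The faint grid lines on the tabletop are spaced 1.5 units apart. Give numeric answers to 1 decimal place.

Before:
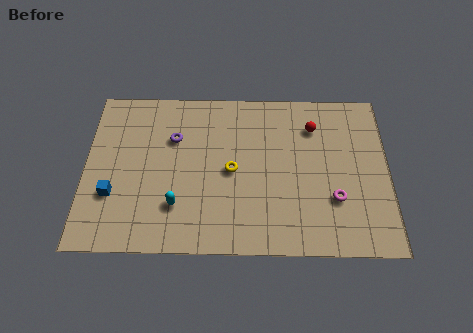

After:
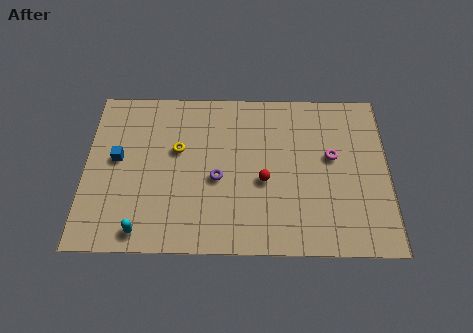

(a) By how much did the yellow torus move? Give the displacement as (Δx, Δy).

(-2.7, 1.2)

The yellow torus started near (7.3, 4.7) and ended near (4.6, 5.9).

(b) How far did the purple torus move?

3.3

The purple torus moved from about (4.4, 6.6) to (6.6, 4.2), a distance of √(2.2² + 2.4²) ≈ 3.3.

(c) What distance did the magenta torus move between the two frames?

2.5

The magenta torus was near (12.4, 3.1) before and (12.3, 5.6) after, so it travelled √(0.1² + 2.5²) ≈ 2.5 units.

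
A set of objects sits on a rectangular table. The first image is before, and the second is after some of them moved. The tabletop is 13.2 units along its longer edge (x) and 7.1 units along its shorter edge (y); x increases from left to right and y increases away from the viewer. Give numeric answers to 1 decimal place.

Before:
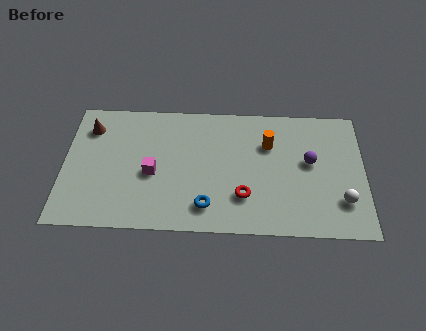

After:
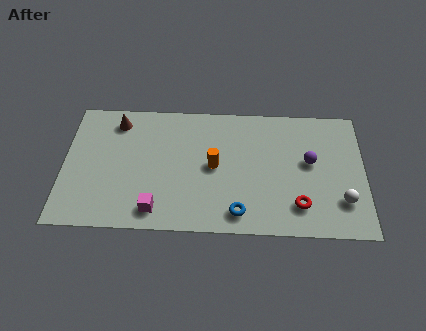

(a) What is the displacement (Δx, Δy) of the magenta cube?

(0.2, -2.0)

From the two frames, the magenta cube sits at roughly (3.9, 3.1) before and (4.1, 1.1) after.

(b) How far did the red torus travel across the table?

2.4

The red torus was near (7.9, 2.0) before and (10.3, 1.6) after, so it travelled √(2.4² + 0.4²) ≈ 2.4 units.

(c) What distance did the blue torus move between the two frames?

1.4

From (6.3, 1.4) to (7.7, 1.1), the blue torus covered √(1.4² + 0.3²) ≈ 1.4 units.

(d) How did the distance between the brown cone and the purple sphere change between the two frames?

-1.1

Before: roughly 9.8 units apart; after: 8.7. That's 1.1 units closer together.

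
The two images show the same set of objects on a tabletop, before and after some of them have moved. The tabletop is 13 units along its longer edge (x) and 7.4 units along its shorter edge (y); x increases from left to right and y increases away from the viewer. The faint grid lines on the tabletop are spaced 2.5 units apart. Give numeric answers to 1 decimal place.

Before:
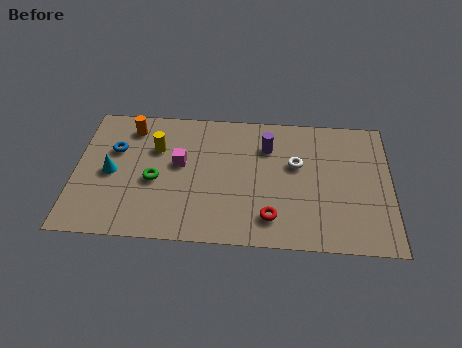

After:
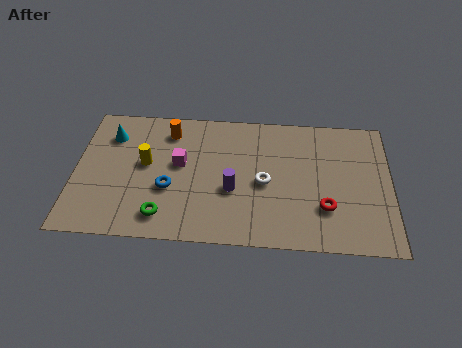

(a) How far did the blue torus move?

3.0

From (1.6, 4.8) to (3.9, 2.8), the blue torus covered √(2.3² + 2.0²) ≈ 3.0 units.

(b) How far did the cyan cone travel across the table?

2.1

From (1.5, 3.5) to (1.4, 5.6), the cyan cone covered √(0.1² + 2.1²) ≈ 2.1 units.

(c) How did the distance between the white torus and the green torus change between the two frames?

-1.3

They were about 5.9 units apart before and 4.6 after — 1.3 units closer together.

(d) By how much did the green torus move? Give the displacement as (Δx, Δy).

(0.4, -1.9)

The green torus was at about (3.3, 3.2) and moved to about (3.7, 1.3).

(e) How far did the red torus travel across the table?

2.3

From (8.1, 1.5) to (10.3, 2.2), the red torus covered √(2.2² + 0.7²) ≈ 2.3 units.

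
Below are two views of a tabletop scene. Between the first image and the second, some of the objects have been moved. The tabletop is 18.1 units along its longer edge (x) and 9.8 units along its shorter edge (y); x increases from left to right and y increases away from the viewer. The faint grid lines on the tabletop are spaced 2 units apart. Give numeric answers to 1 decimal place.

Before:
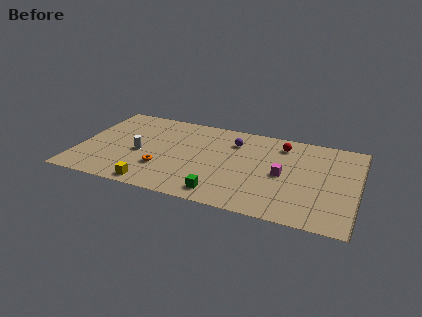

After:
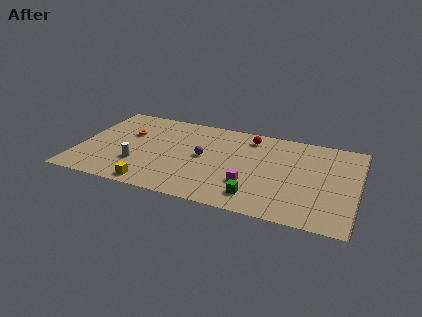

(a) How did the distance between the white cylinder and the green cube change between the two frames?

+1.6

They were about 6.3 units apart before and 7.9 after — 1.6 units further apart.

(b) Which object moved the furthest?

the orange torus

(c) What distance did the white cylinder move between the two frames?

1.3

The white cylinder was near (4.0, 4.3) before and (4.0, 3.0) after, so it travelled √(0.0² + 1.3²) ≈ 1.3 units.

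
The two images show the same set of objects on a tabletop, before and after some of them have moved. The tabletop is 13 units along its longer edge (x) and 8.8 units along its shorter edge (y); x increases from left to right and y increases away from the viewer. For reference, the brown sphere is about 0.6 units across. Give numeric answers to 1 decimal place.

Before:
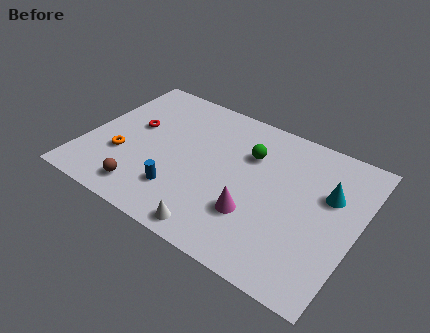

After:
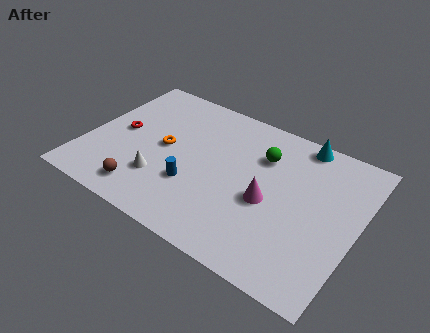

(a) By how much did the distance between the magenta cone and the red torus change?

+0.7

They were about 6.7 units apart before and 7.4 after — 0.7 units further apart.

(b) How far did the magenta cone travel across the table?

1.2

The magenta cone was near (8.4, 2.7) before and (8.9, 3.8) after, so it travelled √(0.5² + 1.1²) ≈ 1.2 units.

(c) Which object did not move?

the brown sphere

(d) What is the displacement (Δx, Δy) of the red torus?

(-0.6, -0.6)

The red torus was at about (2.1, 5.1) and moved to about (1.5, 4.5).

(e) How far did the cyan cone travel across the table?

2.9

The cyan cone was near (11.5, 5.6) before and (9.8, 8.0) after, so it travelled √(1.7² + 2.4²) ≈ 2.9 units.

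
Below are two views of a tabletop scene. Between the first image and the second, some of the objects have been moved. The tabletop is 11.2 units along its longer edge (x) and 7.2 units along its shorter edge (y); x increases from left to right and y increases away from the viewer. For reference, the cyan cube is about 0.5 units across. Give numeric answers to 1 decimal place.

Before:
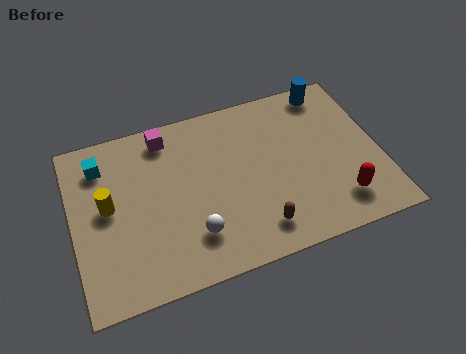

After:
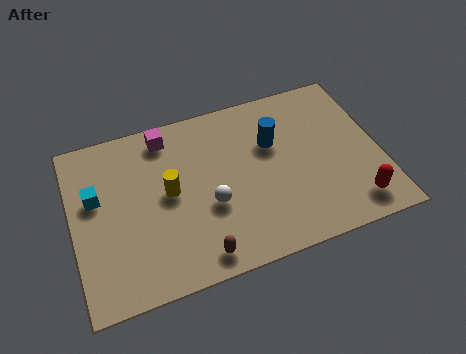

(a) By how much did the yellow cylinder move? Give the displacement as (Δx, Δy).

(2.2, -0.1)

From the two frames, the yellow cylinder sits at roughly (1.3, 3.9) before and (3.5, 3.8) after.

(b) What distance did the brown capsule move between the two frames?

2.2

From (6.5, 1.3) to (4.3, 0.9), the brown capsule covered √(2.2² + 0.4²) ≈ 2.2 units.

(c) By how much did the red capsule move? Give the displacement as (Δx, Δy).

(0.5, -0.3)

From the two frames, the red capsule sits at roughly (9.5, 1.5) before and (10.0, 1.2) after.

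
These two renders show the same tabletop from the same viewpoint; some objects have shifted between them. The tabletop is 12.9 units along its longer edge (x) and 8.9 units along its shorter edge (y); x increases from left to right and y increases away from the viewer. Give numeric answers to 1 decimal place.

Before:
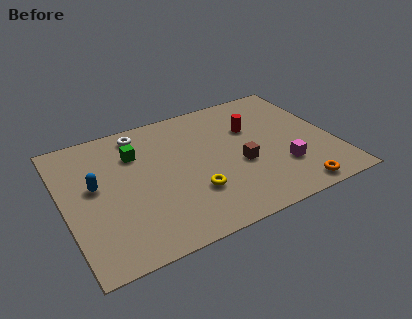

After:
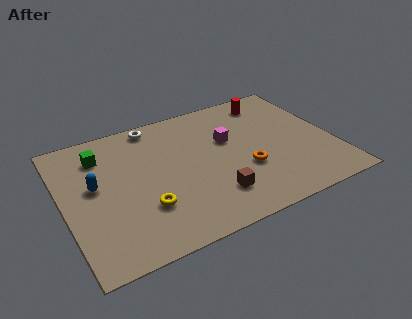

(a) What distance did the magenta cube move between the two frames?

3.6

The magenta cube was near (10.2, 2.6) before and (8.0, 5.5) after, so it travelled √(2.2² + 2.9²) ≈ 3.6 units.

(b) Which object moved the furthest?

the magenta cube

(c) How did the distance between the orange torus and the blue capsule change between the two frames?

-2.7

They were about 9.9 units apart before and 7.2 after — 2.7 units closer together.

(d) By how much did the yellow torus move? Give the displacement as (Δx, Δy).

(-2.3, 0.0)

From the two frames, the yellow torus sits at roughly (5.9, 2.7) before and (3.6, 2.7) after.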